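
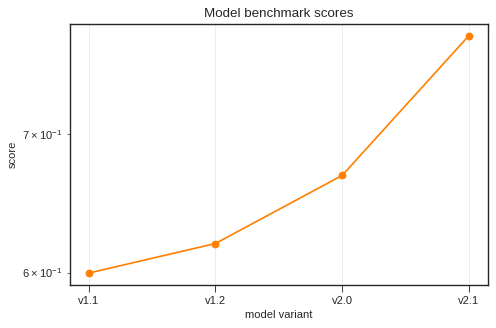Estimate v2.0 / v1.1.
v2.0 ≈ 0.66, v1.1 ≈ 0.60; 0.66/0.60 ≈ 1.1.

≈ 1.1×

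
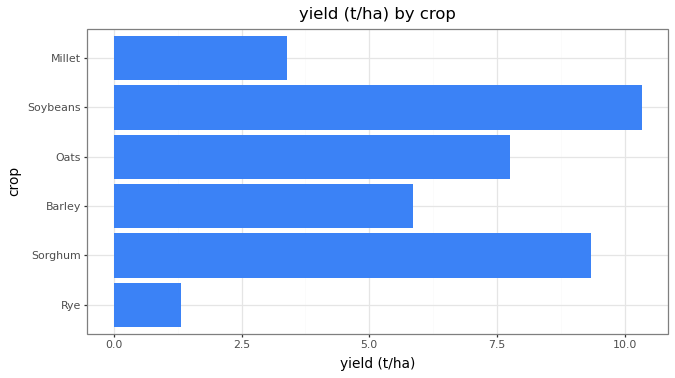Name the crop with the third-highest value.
Oats

Top 4: Soybeans ≈ 10, Sorghum ≈ 9, Oats ≈ 8, Barley ≈ 6.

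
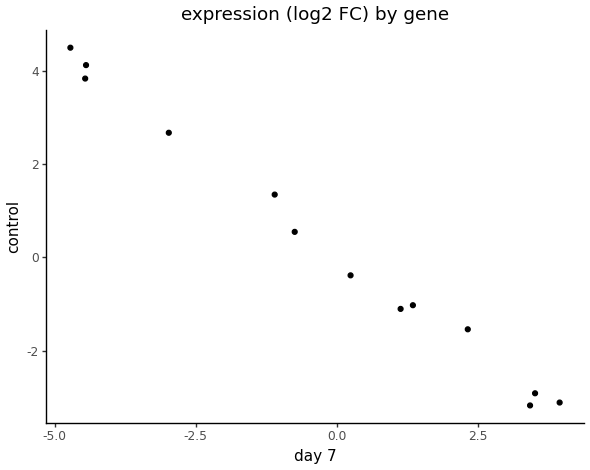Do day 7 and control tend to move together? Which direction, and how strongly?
negative, strong

Points are negatively correlated; strong (|r| ≈ 1.0).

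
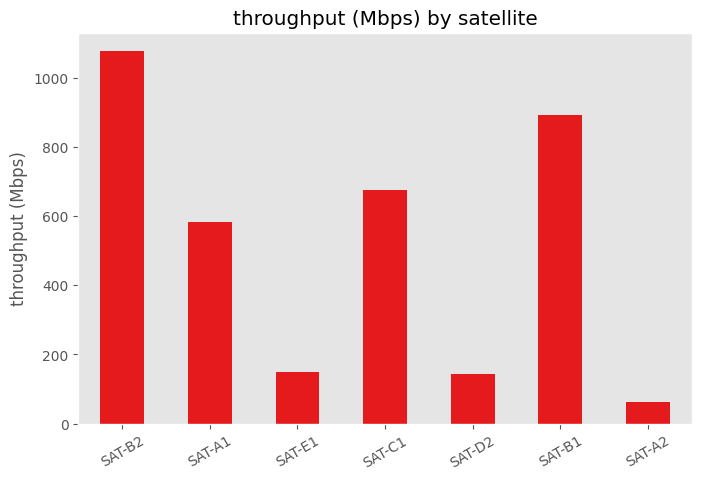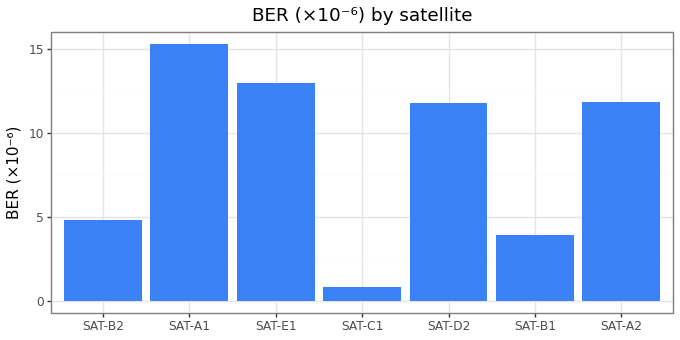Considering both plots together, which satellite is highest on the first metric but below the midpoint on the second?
SAT-B2

Chart 2 median BER (×10⁻⁶) ≈ 12; below-median satellites: SAT-B2, SAT-C1, SAT-B1. Among those, SAT-B2 has the highest throughput (Mbps) (≈ 1100).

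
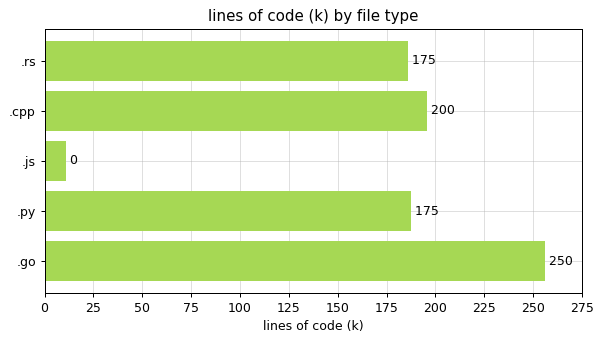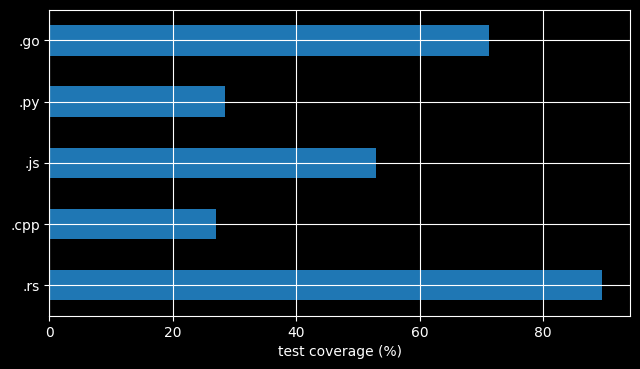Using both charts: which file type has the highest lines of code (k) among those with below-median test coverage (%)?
.cpp

Chart 2 median test coverage (%) ≈ 50; below-median file types: .cpp, .py. Among those, .cpp has the highest lines of code (k) (≈ 200).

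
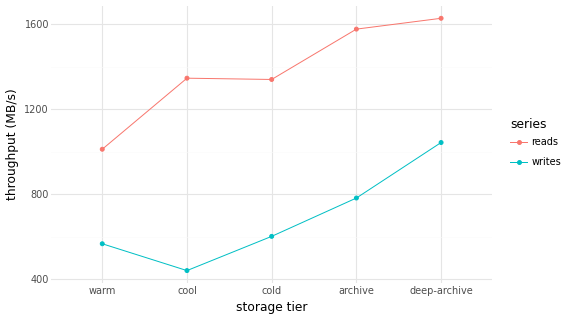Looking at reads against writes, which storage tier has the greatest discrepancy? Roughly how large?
cool, ≈ 900 MB/s

cool: reads ≈ 1300, writes ≈ 400 → gap ≈ 900. Next-largest (archive) is only ≈ 800.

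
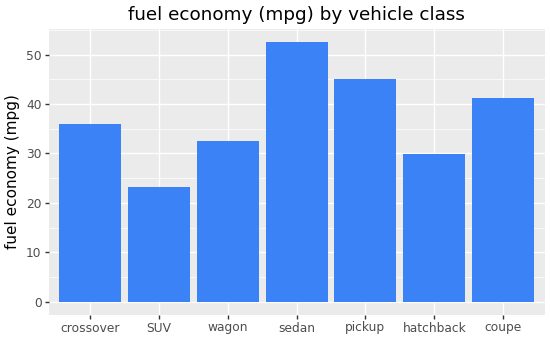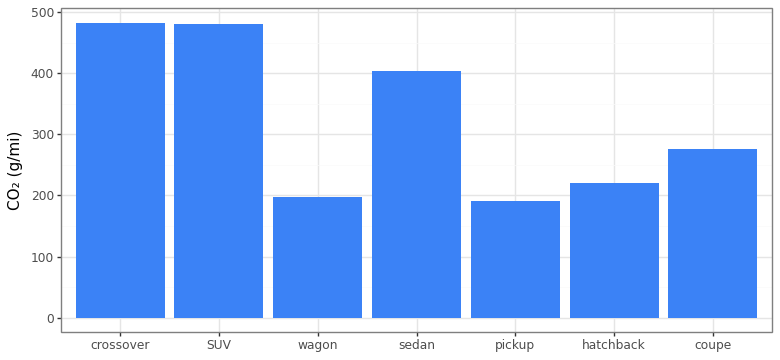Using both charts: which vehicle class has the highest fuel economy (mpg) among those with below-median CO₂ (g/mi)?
Chart 2 median CO₂ (g/mi) ≈ 300; below-median vehicle classes: wagon, pickup, hatchback. Among those, pickup has the highest fuel economy (mpg) (≈ 45).

pickup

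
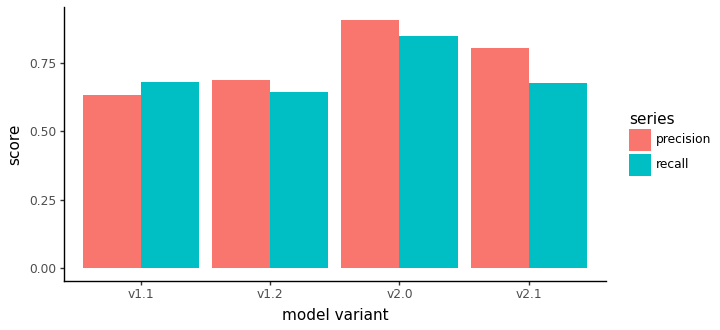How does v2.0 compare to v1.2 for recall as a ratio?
≈ 1.33×

v2.0 ≈ 0.8, v1.2 ≈ 0.6; 0.8/0.6 ≈ 1.33.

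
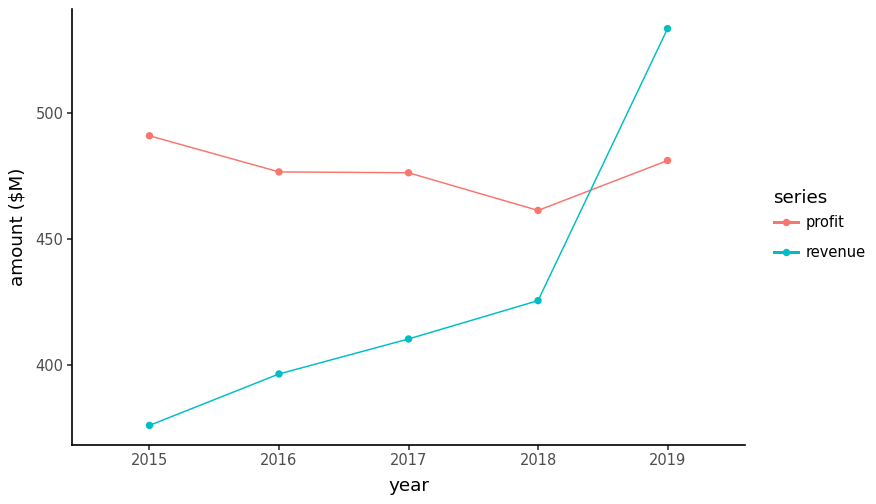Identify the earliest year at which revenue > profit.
2018: revenue ≈ 420 vs profit ≈ 460 (not yet); 2019: revenue ≈ 540 vs profit ≈ 480 (first crossover).

2019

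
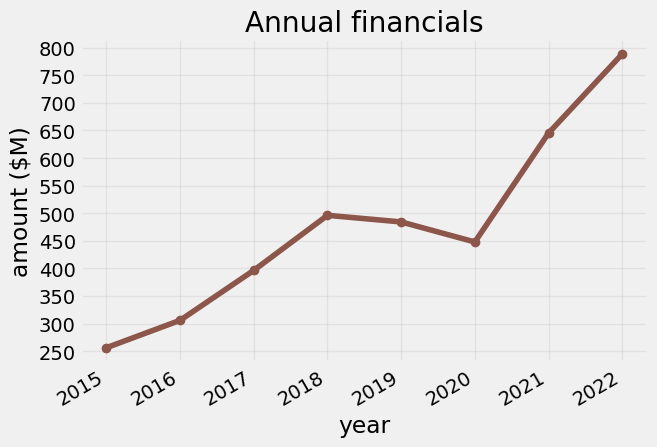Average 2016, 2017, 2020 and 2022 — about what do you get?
≈ 488

(300 + 400 + 450 + 800) / 4 ≈ 488.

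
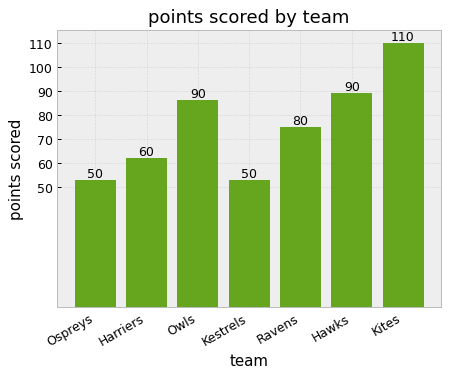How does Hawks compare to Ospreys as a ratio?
Hawks ≈ 90, Ospreys ≈ 50; 90/50 ≈ 1.8.

≈ 1.8×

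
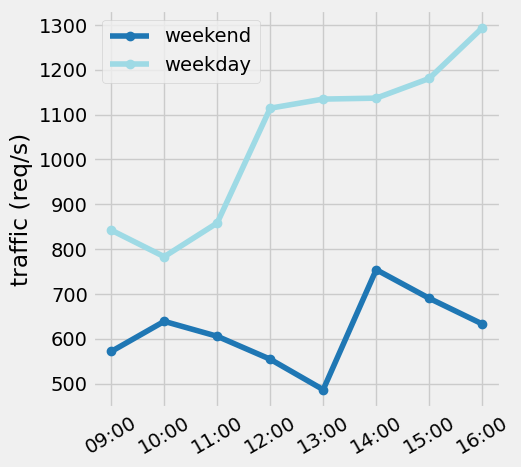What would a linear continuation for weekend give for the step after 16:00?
≈ 500

Last three: 800, 700, 600 → slope ≈ -100/step → next ≈ 500.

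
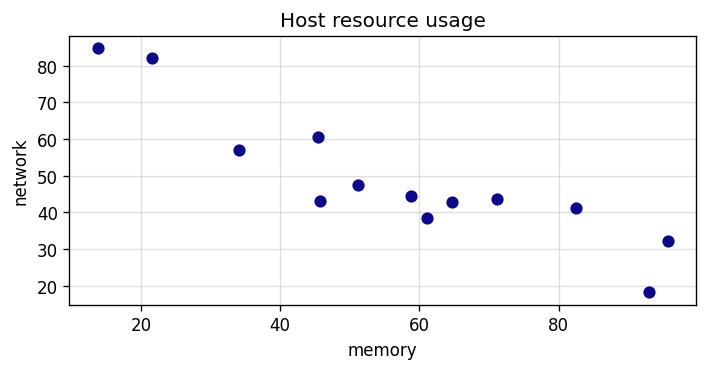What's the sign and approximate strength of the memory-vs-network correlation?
negative, strong

Points are negatively correlated; strong (|r| ≈ 0.9).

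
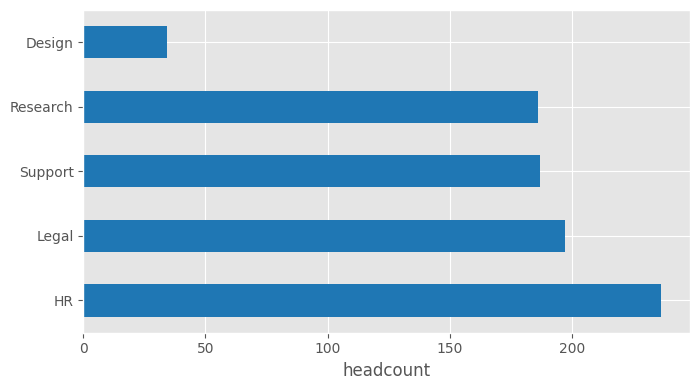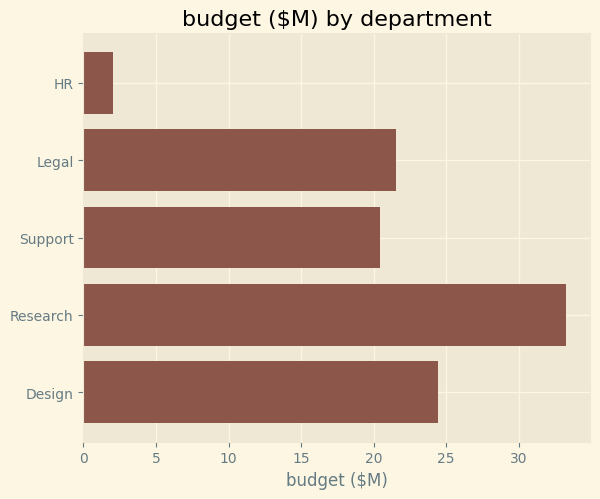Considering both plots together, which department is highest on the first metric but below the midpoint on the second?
HR

Chart 2 median budget ($M) ≈ 20; below-median departments: HR, Support. Among those, HR has the highest headcount (≈ 225).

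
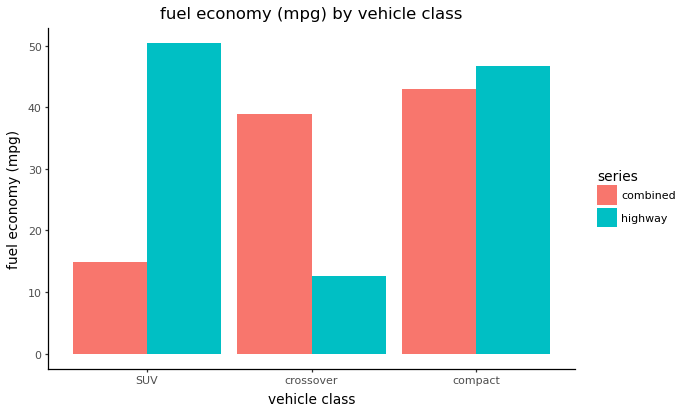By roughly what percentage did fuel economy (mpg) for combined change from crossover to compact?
≈ +12.5%

crossover ≈ 40, compact ≈ 45; (45 − 40) / 40 ≈ +12.5%.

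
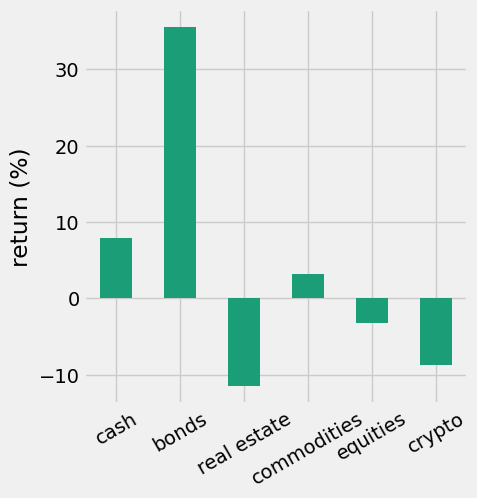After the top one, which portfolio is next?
Top 3: bonds ≈ 35, cash ≈ 10, commodities ≈ 5.

cash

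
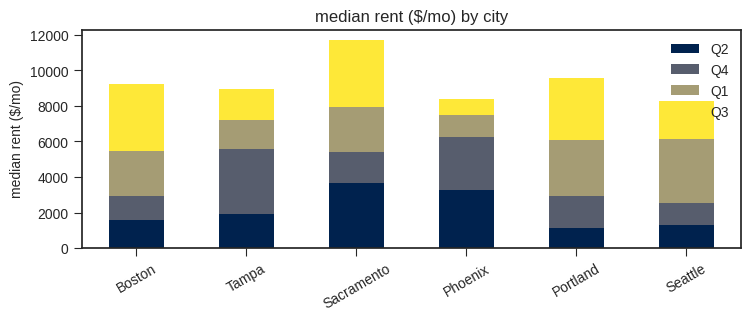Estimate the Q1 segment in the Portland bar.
Q1 top ≈ 6000, bottom ≈ 3000; segment ≈ 3000.

≈ 3000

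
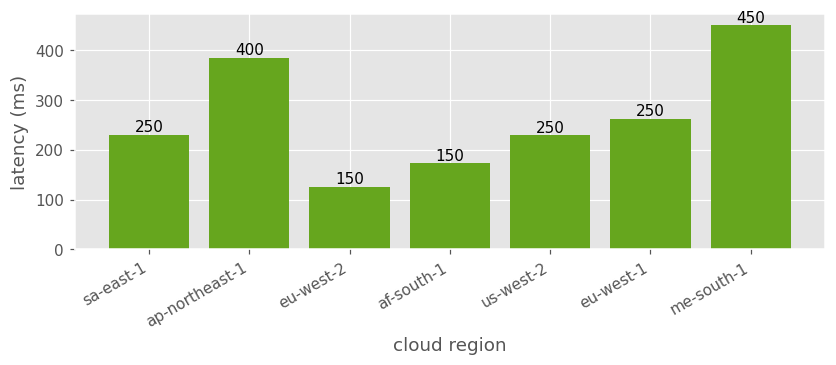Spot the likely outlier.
me-south-1 ≈ 450; the rest sit between ≈ 150 and ≈ 400.

me-south-1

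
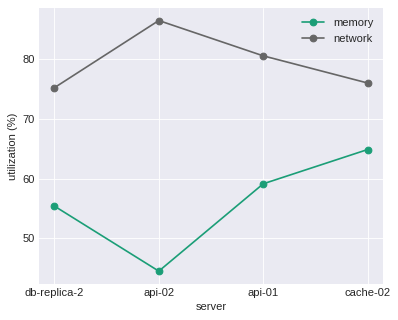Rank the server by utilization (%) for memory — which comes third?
db-replica-2

Top 4 for memory: cache-02 ≈ 65, api-01 ≈ 60, db-replica-2 ≈ 55, api-02 ≈ 45.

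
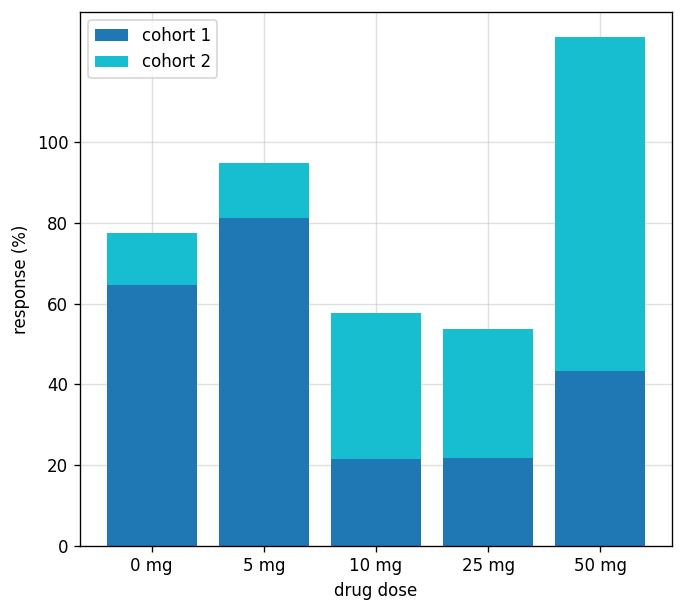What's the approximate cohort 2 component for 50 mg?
cohort 2 top ≈ 120, bottom ≈ 40; segment ≈ 80.

≈ 80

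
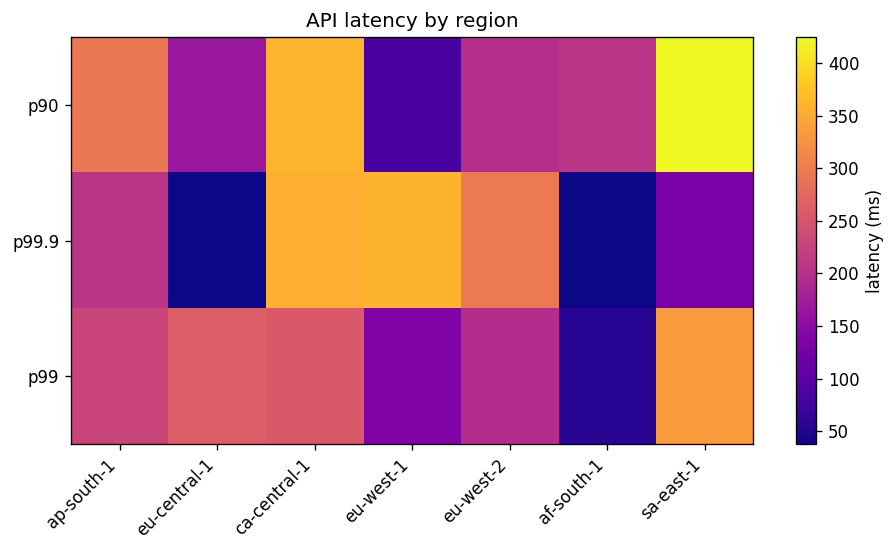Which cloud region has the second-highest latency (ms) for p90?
Top 3 for p90: sa-east-1 ≈ 450, ca-central-1 ≈ 350, ap-south-1 ≈ 300.

ca-central-1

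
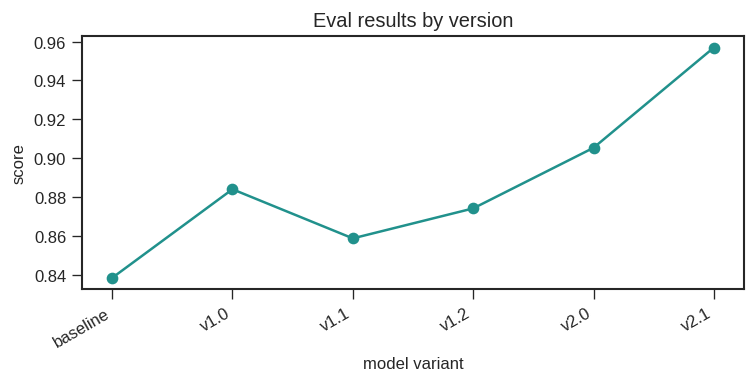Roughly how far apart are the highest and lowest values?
Max v2.1 ≈ 0.96, min baseline ≈ 0.84; range ≈ 0.12.

≈ 0.12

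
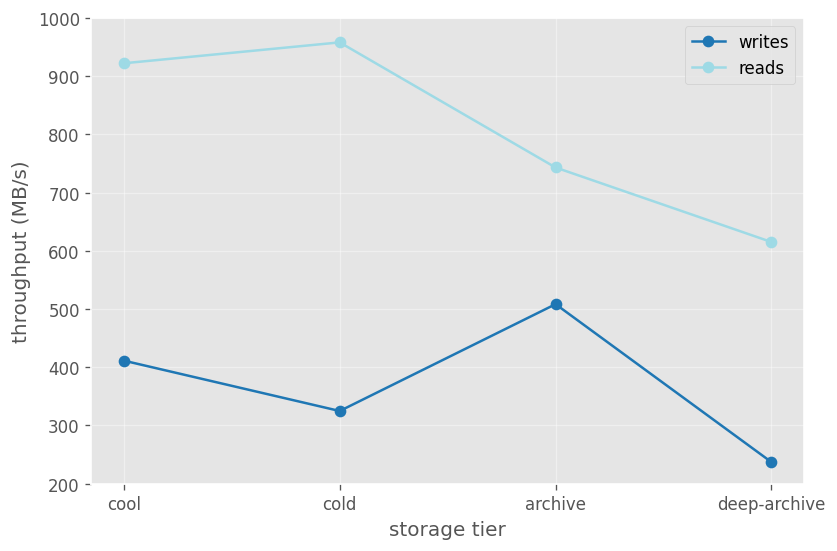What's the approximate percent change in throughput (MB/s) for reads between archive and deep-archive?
≈ -14.3%

archive ≈ 700, deep-archive ≈ 600; (600 − 700) / 700 ≈ -14.3%.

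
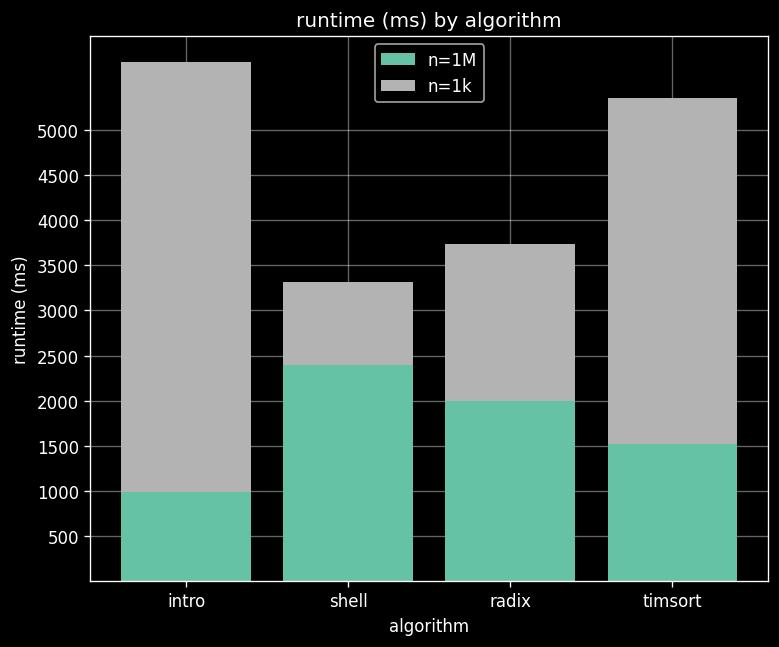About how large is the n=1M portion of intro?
n=1M top ≈ 1000, bottom ≈ 0; segment ≈ 1000.

≈ 1000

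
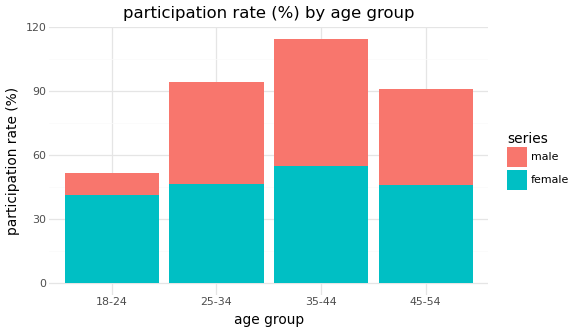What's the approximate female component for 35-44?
≈ 50

female top ≈ 50, bottom ≈ 0; segment ≈ 50.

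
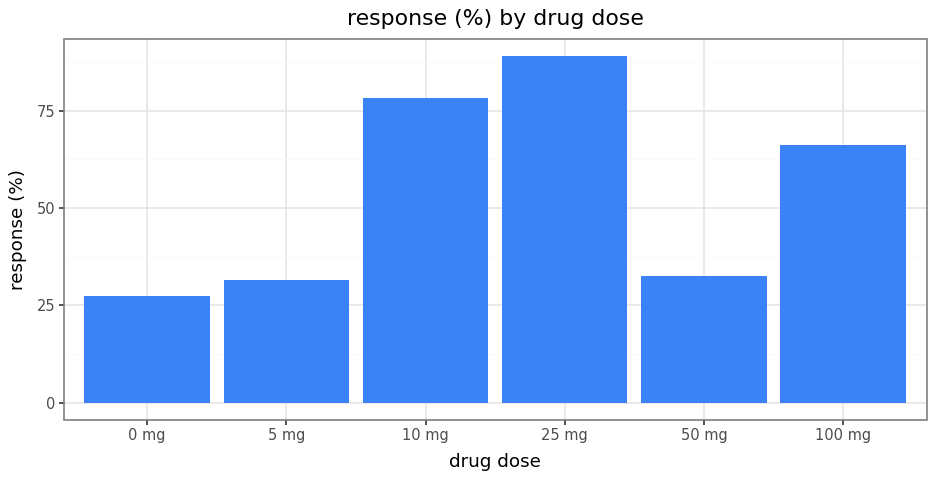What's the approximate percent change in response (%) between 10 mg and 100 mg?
≈ -12.5%

10 mg ≈ 80, 100 mg ≈ 70; (70 − 80) / 80 ≈ -12.5%.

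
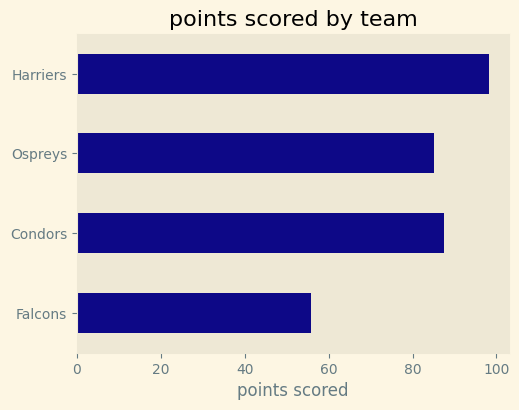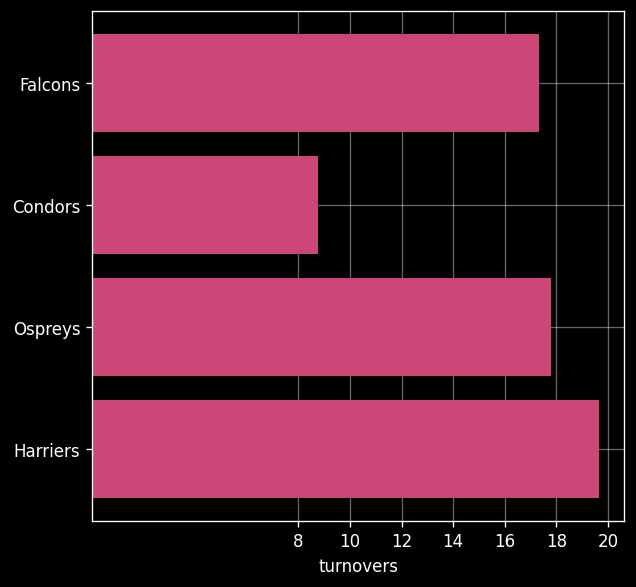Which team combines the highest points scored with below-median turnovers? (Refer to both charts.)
Condors

Chart 2 median turnovers ≈ 18; below-median teams: Falcons, Condors. Among those, Condors has the highest points scored (≈ 90).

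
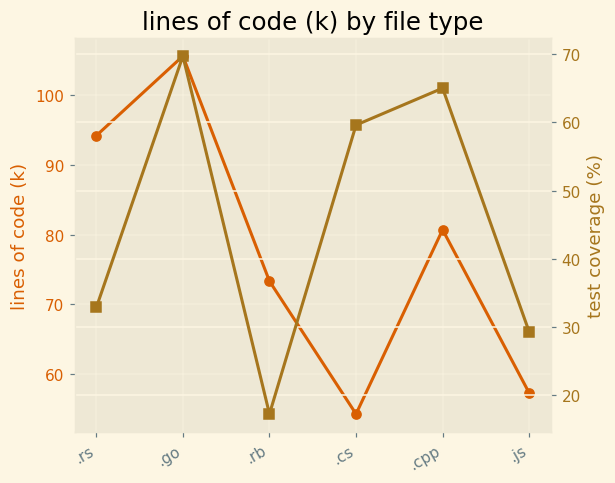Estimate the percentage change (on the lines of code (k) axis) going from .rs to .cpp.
≈ -15.8%

.rs ≈ 95, .cpp ≈ 80; (80 − 95) / 95 ≈ -15.8%.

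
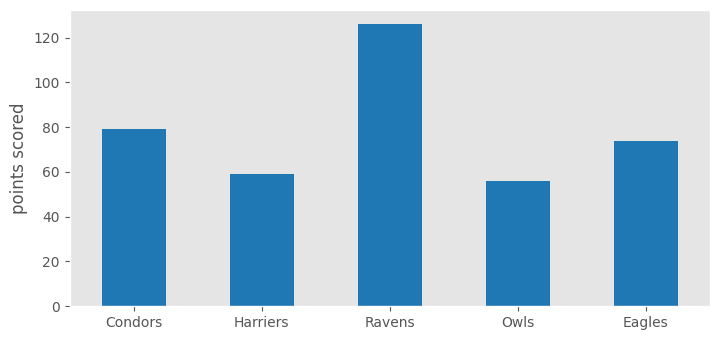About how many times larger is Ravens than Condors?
≈ 1.5×

Ravens ≈ 120, Condors ≈ 80; 120/80 ≈ 1.5.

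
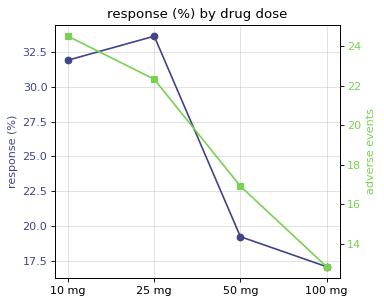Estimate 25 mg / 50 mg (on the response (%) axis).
≈ 1.7×

25 mg ≈ 34, 50 mg ≈ 20; 34/20 ≈ 1.7.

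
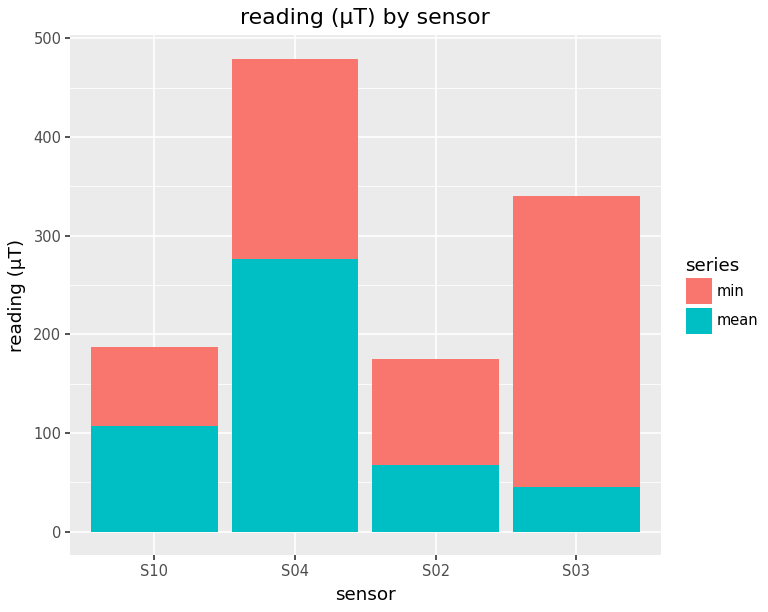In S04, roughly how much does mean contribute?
mean top ≈ 300, bottom ≈ 0; segment ≈ 300.

≈ 300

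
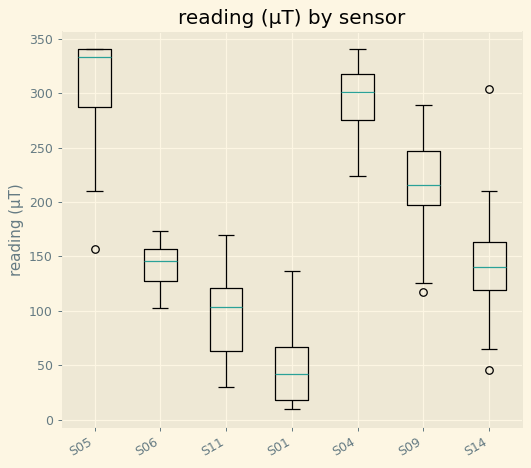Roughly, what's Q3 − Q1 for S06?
Q3 ≈ 150, Q1 ≈ 125; IQR ≈ 25.

≈ 25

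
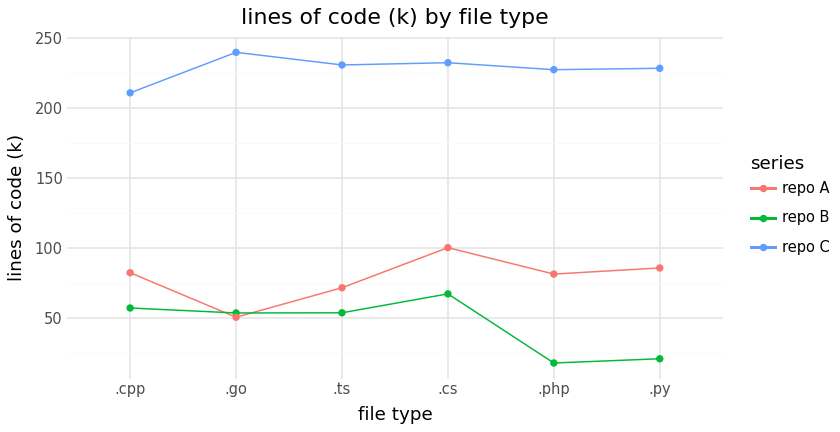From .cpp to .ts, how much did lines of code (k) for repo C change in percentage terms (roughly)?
.cpp ≈ 220, .ts ≈ 240; (240 − 220) / 220 ≈ +9.1%.

≈ +9.1%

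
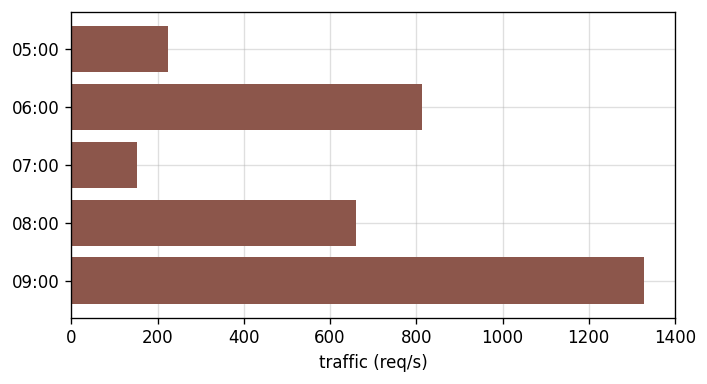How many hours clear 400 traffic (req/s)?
3

Above 400: 06:00, 08:00, 09:00.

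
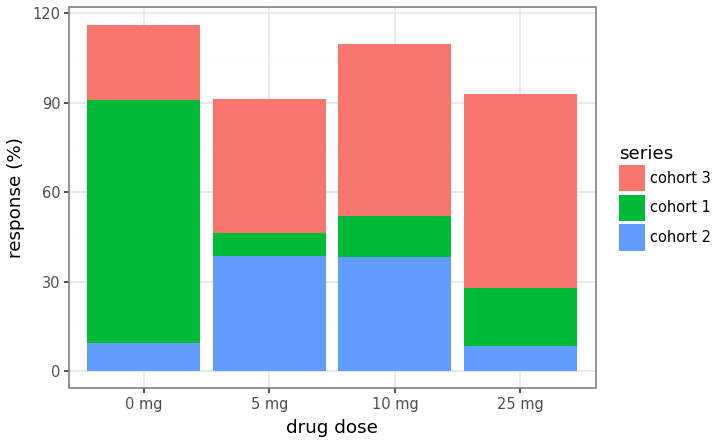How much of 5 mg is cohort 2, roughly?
cohort 2 top ≈ 40, bottom ≈ 0; segment ≈ 40.

≈ 40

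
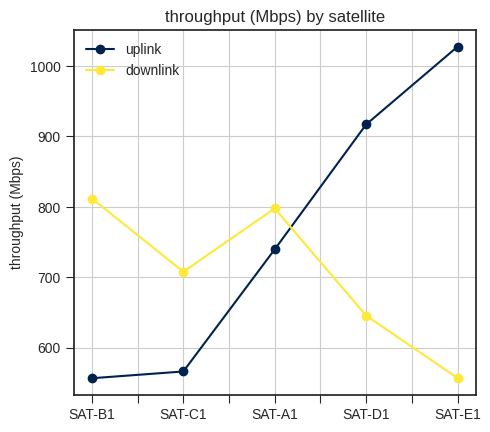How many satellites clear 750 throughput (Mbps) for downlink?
2

Above 750: SAT-B1, SAT-A1.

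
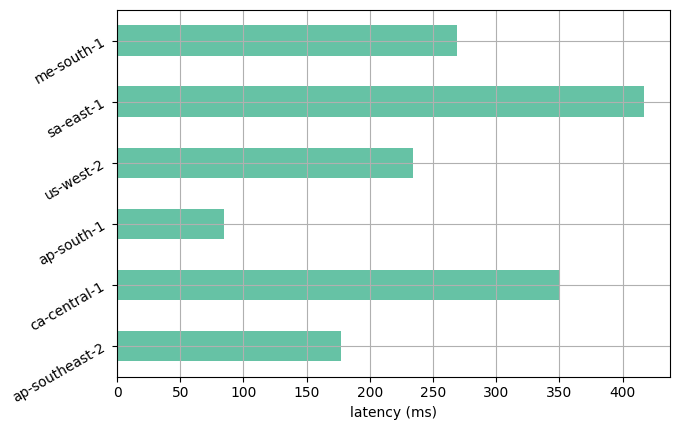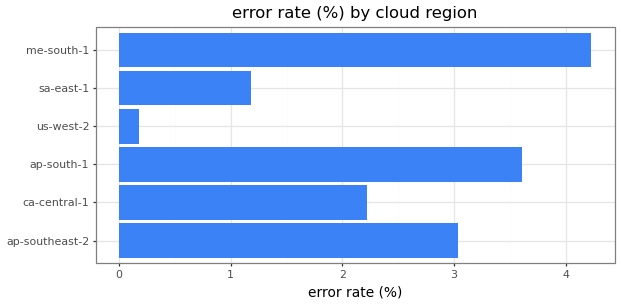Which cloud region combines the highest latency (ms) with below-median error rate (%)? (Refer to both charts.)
sa-east-1

Chart 2 median error rate (%) ≈ 2.5; below-median cloud regions: ca-central-1, us-west-2, sa-east-1. Among those, sa-east-1 has the highest latency (ms) (≈ 400).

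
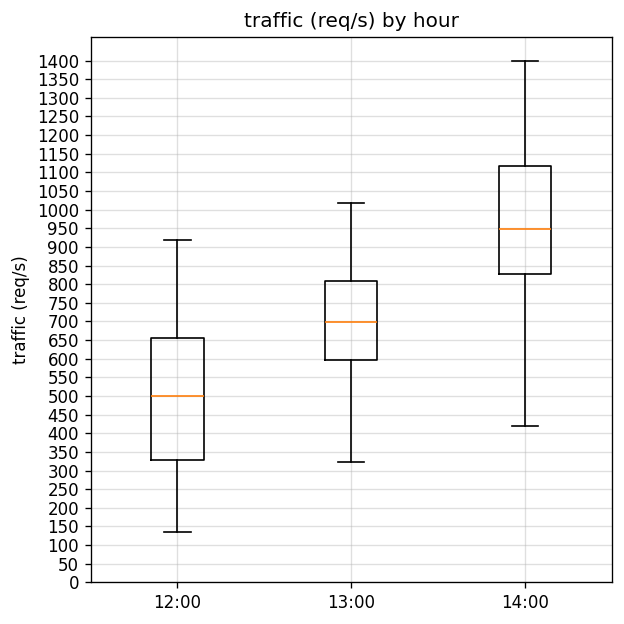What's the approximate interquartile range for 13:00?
Q3 ≈ 800, Q1 ≈ 600; IQR ≈ 200.

≈ 200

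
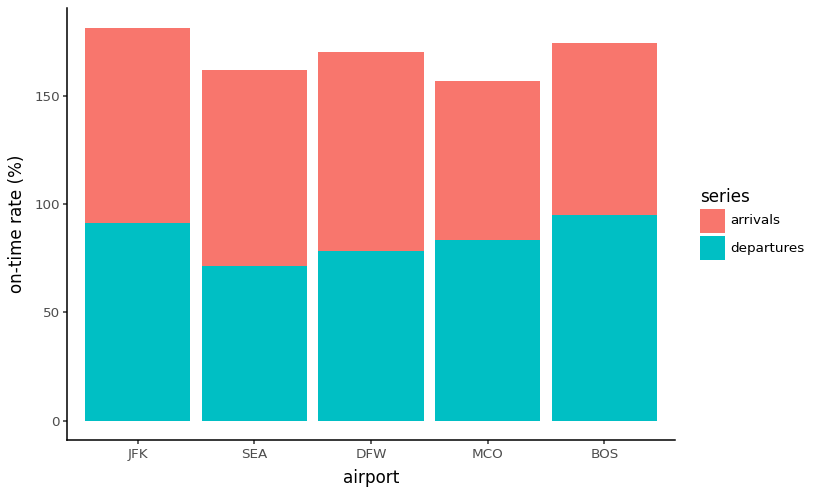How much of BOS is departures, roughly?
departures top ≈ 100, bottom ≈ 0; segment ≈ 100.

≈ 100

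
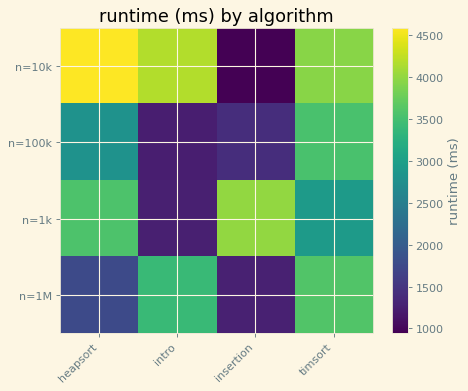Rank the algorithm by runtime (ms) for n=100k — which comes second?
Top 3 for n=100k: timsort ≈ 3500, heapsort ≈ 3000, insertion ≈ 1500.

heapsort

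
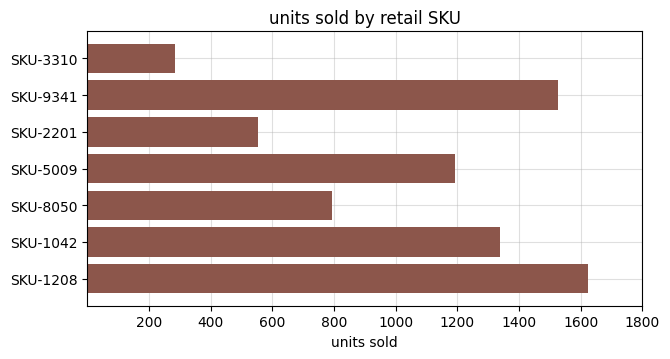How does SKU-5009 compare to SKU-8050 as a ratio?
SKU-5009 ≈ 1200, SKU-8050 ≈ 800; 1200/800 ≈ 1.5.

≈ 1.5×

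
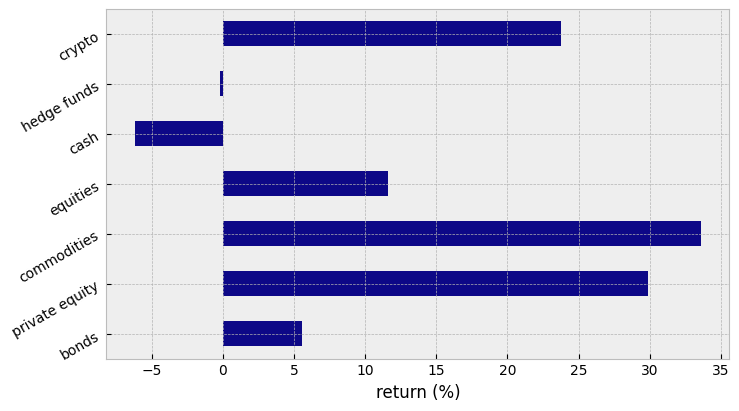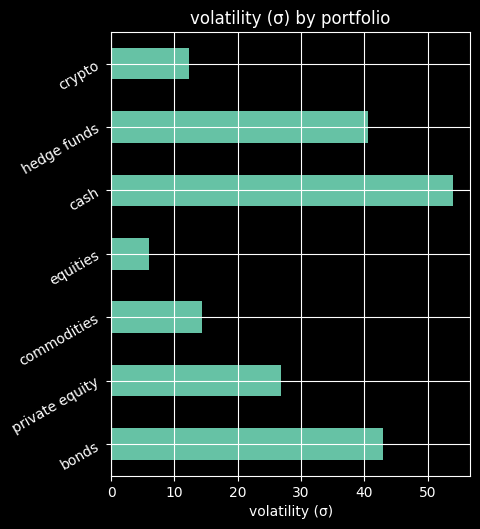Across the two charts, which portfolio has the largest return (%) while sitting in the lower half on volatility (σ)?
Chart 2 median volatility (σ) ≈ 25; below-median portfolios: commodities, equities, crypto. Among those, commodities has the highest return (%) (≈ 35).

commodities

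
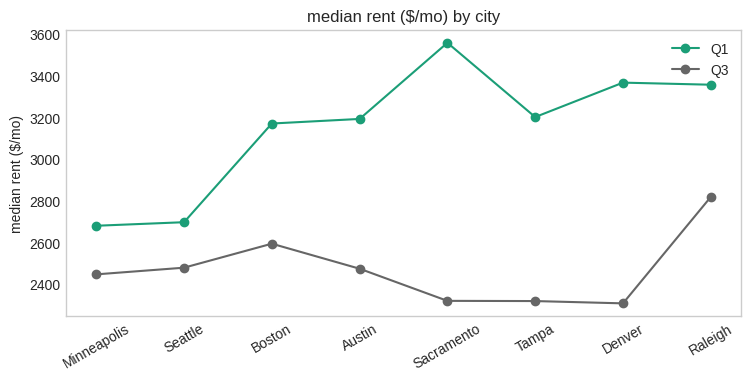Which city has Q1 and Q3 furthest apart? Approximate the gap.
Sacramento, ≈ 1200 $/mo

Sacramento: Q1 ≈ 3600, Q3 ≈ 2400 → gap ≈ 1200. Next-largest (Denver) is only ≈ 1000.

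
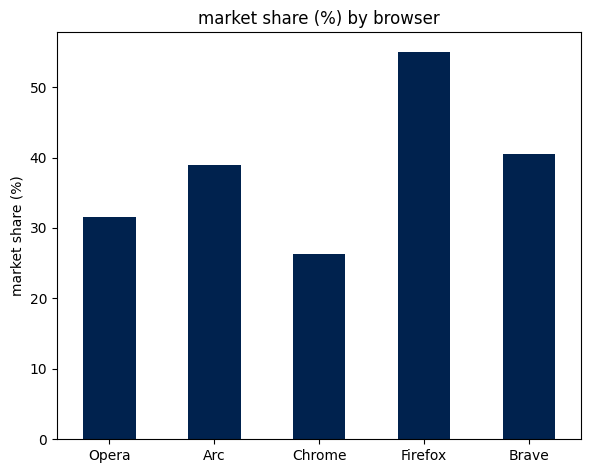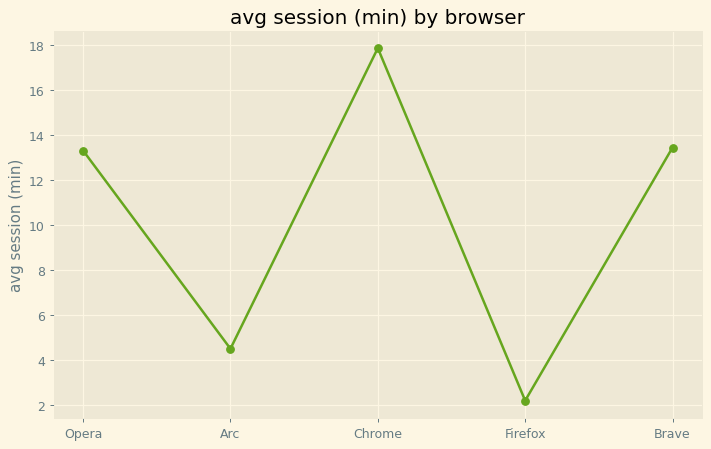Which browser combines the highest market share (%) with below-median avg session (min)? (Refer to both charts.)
Chart 2 median avg session (min) ≈ 14; below-median browsers: Arc, Firefox. Among those, Firefox has the highest market share (%) (≈ 60).

Firefox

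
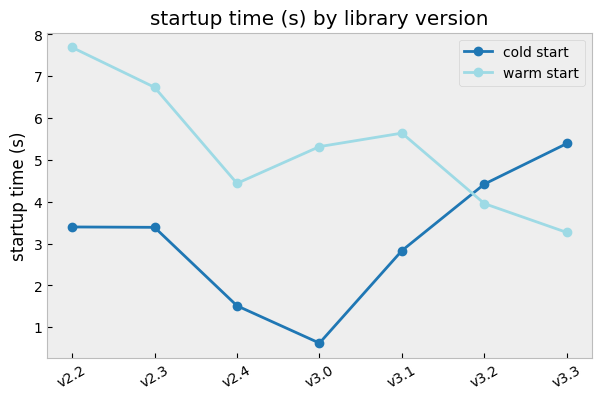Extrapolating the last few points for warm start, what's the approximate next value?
≈ 1.5

Last three: 6, 4, 3 → slope ≈ -1.5/step → next ≈ 1.5.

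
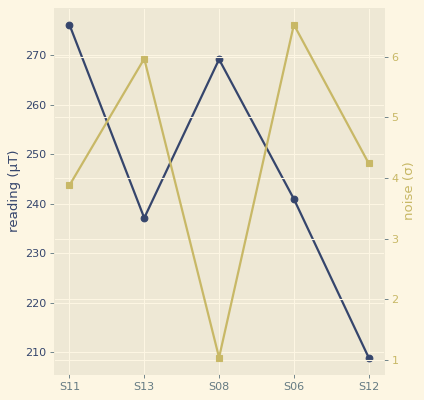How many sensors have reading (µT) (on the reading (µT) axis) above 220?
Above 220: S11, S13, S08, S06.

4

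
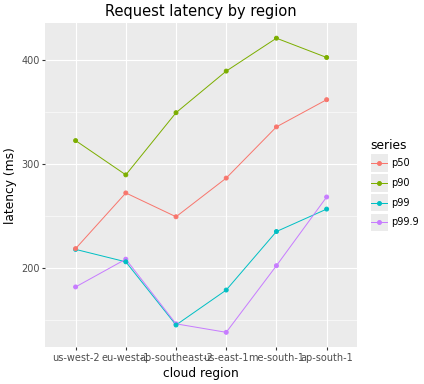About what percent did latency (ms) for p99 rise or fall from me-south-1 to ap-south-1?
≈ +11.1%

me-south-1 ≈ 225, ap-south-1 ≈ 250; (250 − 225) / 225 ≈ +11.1%.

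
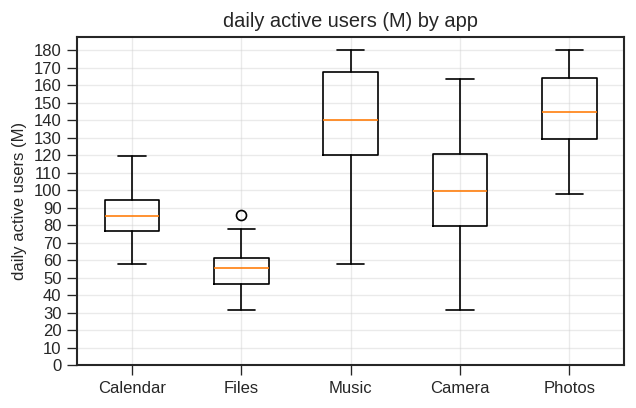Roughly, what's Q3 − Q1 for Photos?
≈ 30

Q3 ≈ 160, Q1 ≈ 130; IQR ≈ 30.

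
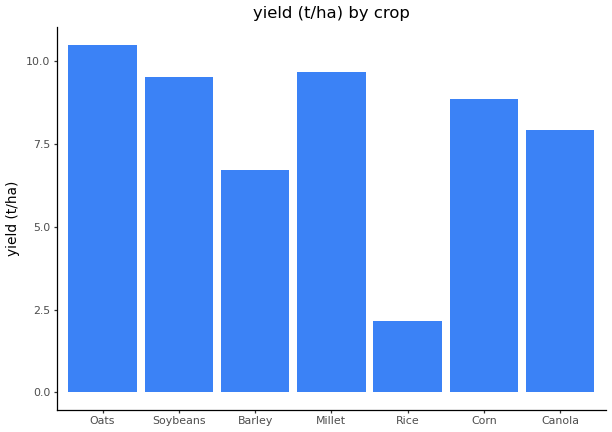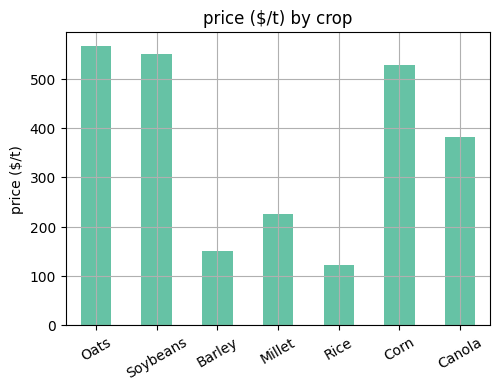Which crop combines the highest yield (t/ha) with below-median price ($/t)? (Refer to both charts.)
Chart 2 median price ($/t) ≈ 400; below-median crops: Barley, Millet, Rice. Among those, Millet has the highest yield (t/ha) (≈ 10).

Millet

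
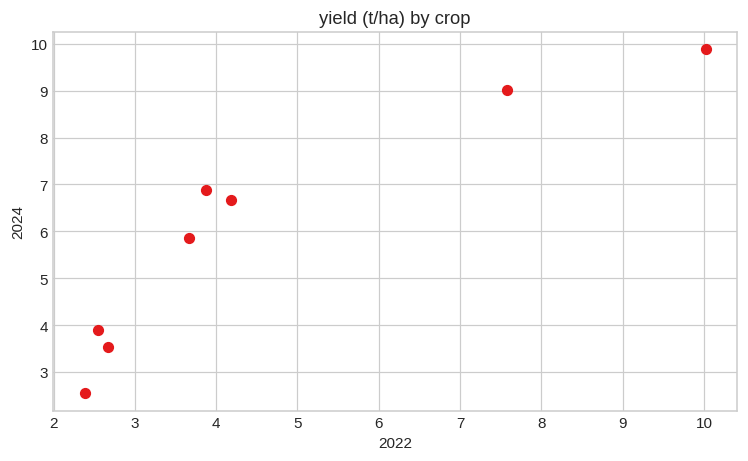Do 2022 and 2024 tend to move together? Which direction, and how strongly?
positive, strong

Points are positively correlated; strong (|r| ≈ 0.9).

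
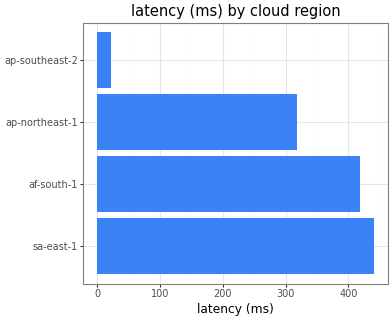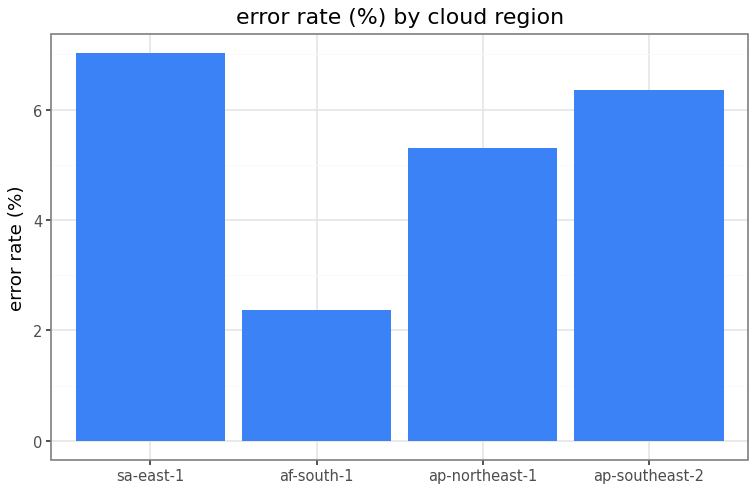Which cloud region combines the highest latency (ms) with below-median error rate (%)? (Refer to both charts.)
af-south-1

Chart 2 median error rate (%) ≈ 6; below-median cloud regions: af-south-1, ap-northeast-1. Among those, af-south-1 has the highest latency (ms) (≈ 400).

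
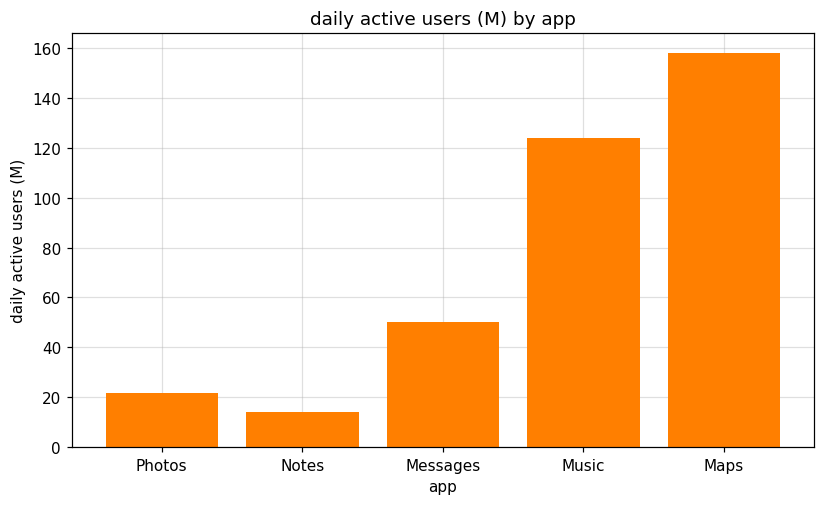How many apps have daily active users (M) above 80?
Above 80: Music, Maps.

2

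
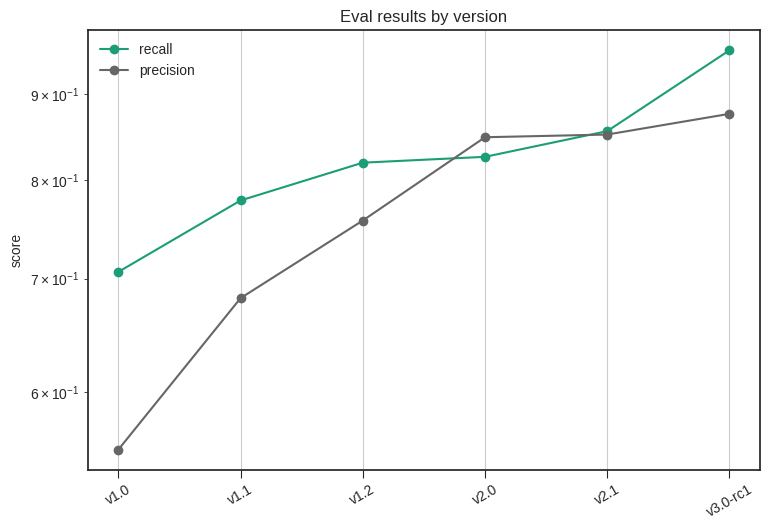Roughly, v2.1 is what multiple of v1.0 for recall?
v2.1 ≈ 0.85, v1.0 ≈ 0.70; 0.85/0.70 ≈ 1.21.

≈ 1.21×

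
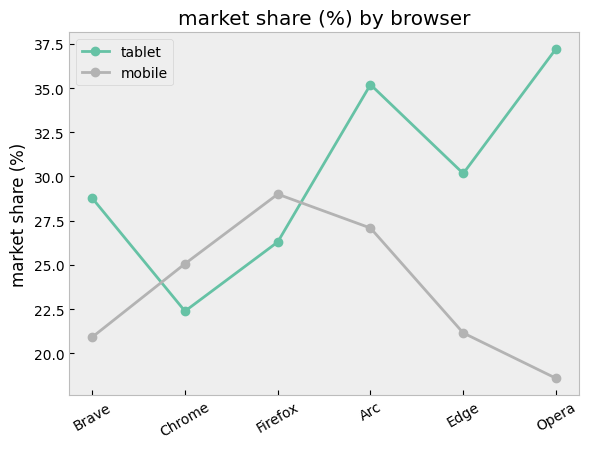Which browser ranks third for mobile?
Chrome

Top 4 for mobile: Firefox ≈ 30, Arc ≈ 28, Chrome ≈ 26, Edge ≈ 22.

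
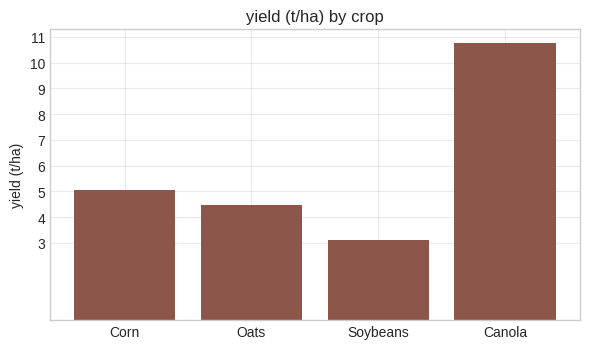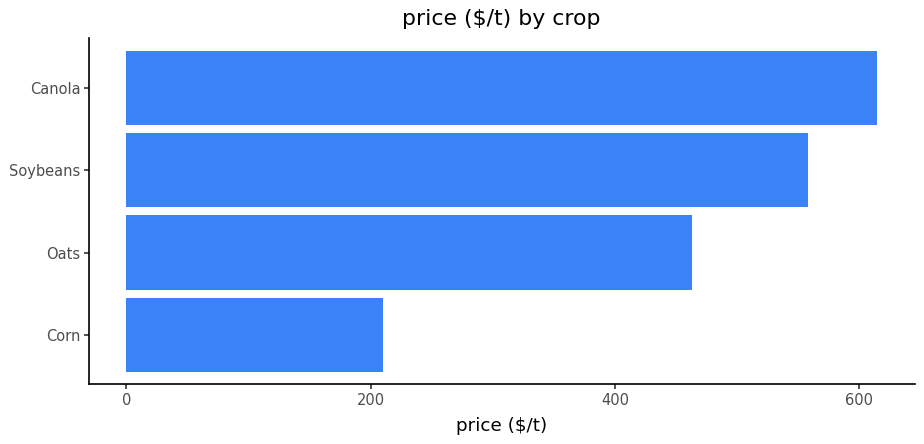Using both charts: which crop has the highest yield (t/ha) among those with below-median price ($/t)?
Chart 2 median price ($/t) ≈ 500; below-median crops: Corn, Oats. Among those, Corn has the highest yield (t/ha) (≈ 5).

Corn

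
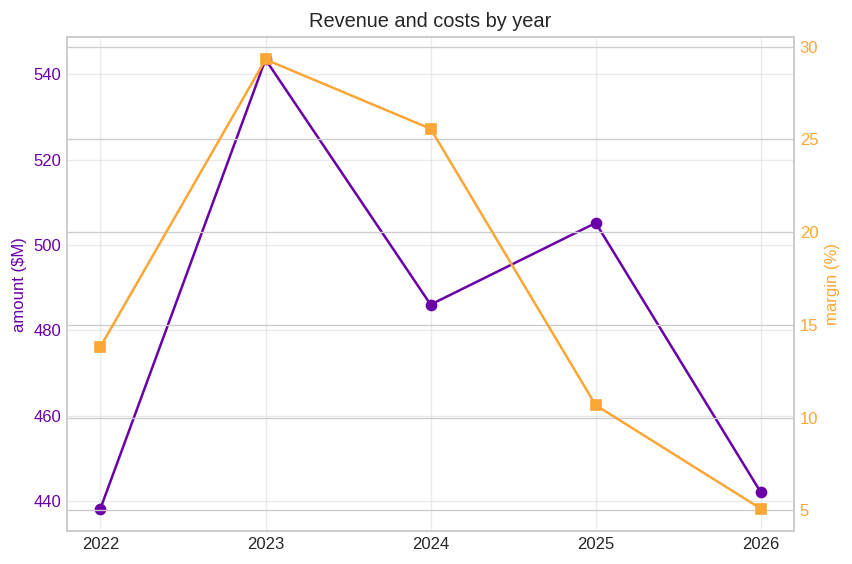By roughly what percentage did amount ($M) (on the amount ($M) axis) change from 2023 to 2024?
≈ -9.3%

2023 ≈ 540, 2024 ≈ 490; (490 − 540) / 540 ≈ -9.3%.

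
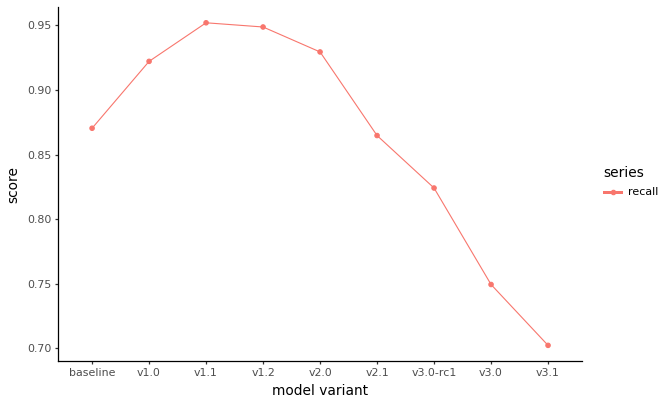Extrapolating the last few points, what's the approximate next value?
Last three: 0.80, 0.75, 0.70 → slope ≈ -0.05/step → next ≈ 0.65.

≈ 0.65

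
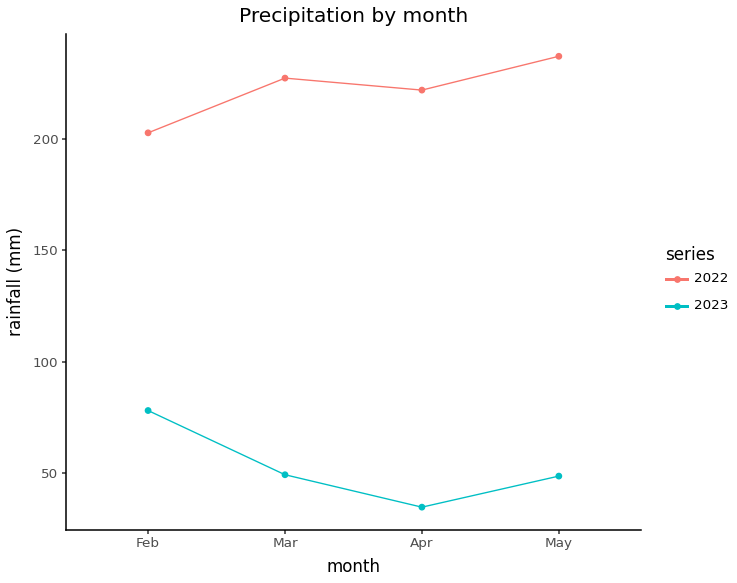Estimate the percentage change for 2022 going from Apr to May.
≈ +9.1%

Apr ≈ 220, May ≈ 240; (240 − 220) / 220 ≈ +9.1%.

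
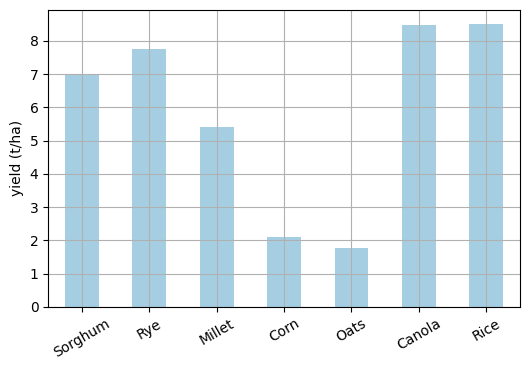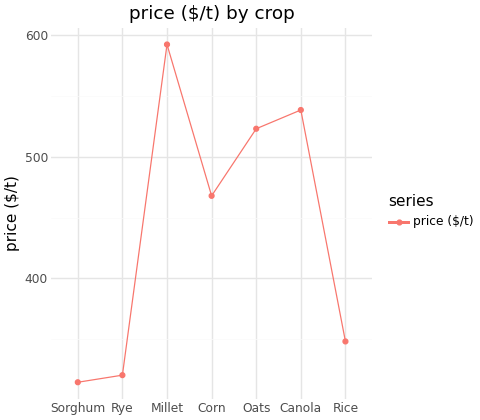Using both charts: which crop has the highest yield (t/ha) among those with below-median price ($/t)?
Rice

Chart 2 median price ($/t) ≈ 500; below-median crops: Sorghum, Rye, Rice. Among those, Rice has the highest yield (t/ha) (≈ 9).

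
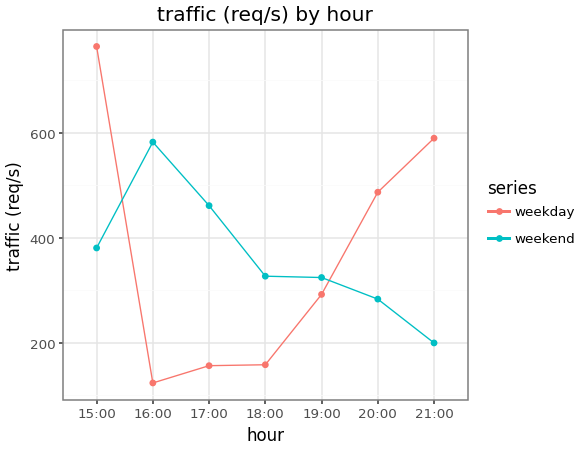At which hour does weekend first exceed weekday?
15:00: weekend ≈ 400 vs weekday ≈ 800 (not yet); 16:00: weekend ≈ 600 vs weekday ≈ 100 (first crossover).

16:00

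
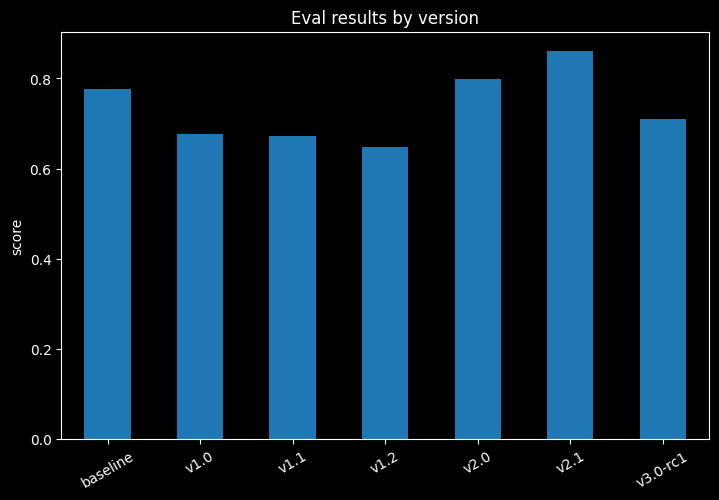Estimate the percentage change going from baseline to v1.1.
baseline ≈ 0.8, v1.1 ≈ 0.7; (0.7 − 0.8) / 0.8 ≈ -12.5%.

≈ -12.5%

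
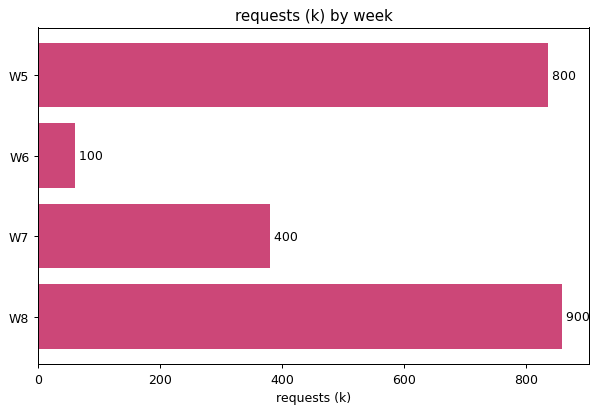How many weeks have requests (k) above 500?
2

Above 500: W5, W8.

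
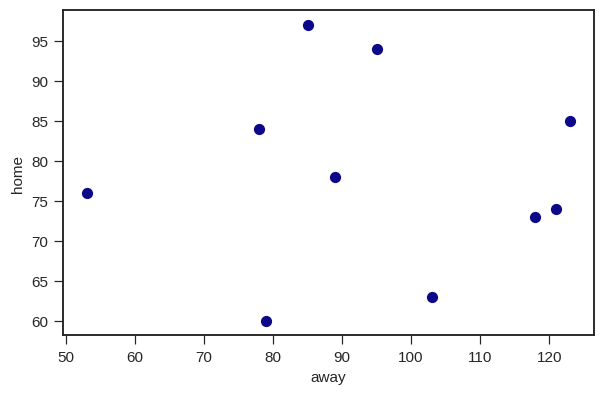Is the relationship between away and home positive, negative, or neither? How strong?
Points are roughly uncorrelated; weak (|r| ≈ 0.0).

no clear correlation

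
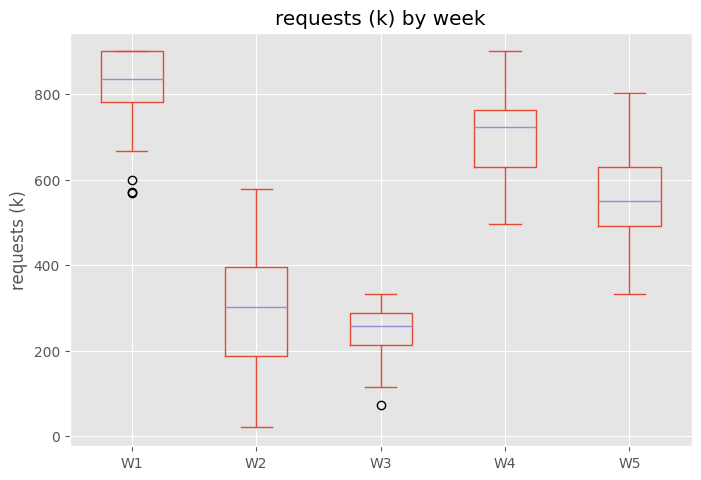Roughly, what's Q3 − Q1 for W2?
≈ 200

Q3 ≈ 400, Q1 ≈ 200; IQR ≈ 200.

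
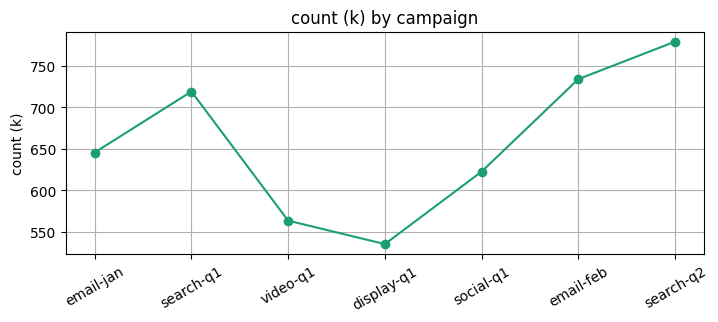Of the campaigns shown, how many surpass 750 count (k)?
1

Above 750: search-q2.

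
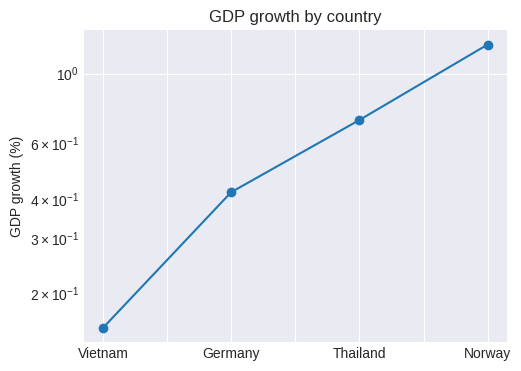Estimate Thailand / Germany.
Thailand ≈ 0.7, Germany ≈ 0.4; 0.7/0.4 ≈ 1.75.

≈ 1.75×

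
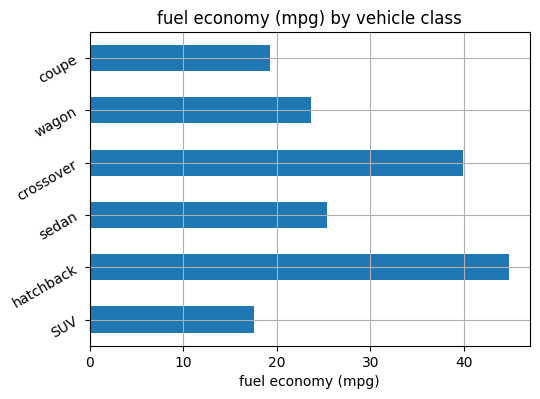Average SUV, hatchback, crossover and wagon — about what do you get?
(20 + 45 + 40 + 25) / 4 ≈ 32.

≈ 32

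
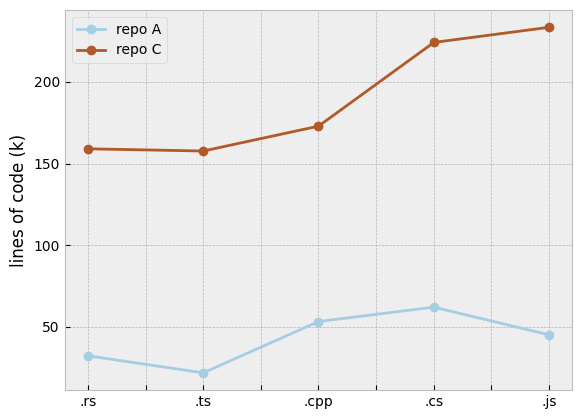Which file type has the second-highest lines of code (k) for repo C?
.cs

Top 3 for repo C: .js ≈ 240, .cs ≈ 220, .cpp ≈ 180.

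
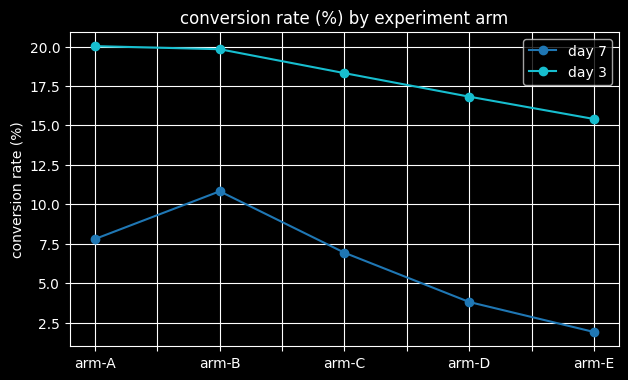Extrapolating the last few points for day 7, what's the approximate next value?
≈ 0

Last three: 6, 4, 2 → slope ≈ -2/step → next ≈ 0.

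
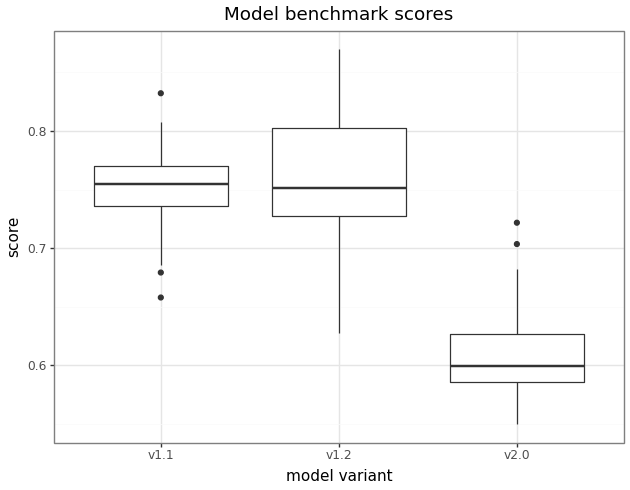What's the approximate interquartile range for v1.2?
Q3 ≈ 0.80, Q1 ≈ 0.72; IQR ≈ 0.08.

≈ 0.08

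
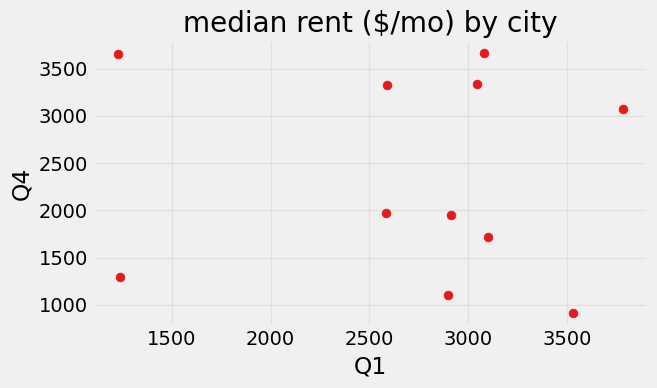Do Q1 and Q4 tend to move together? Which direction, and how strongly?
Points are roughly uncorrelated; weak (|r| ≈ 0.1).

no clear correlation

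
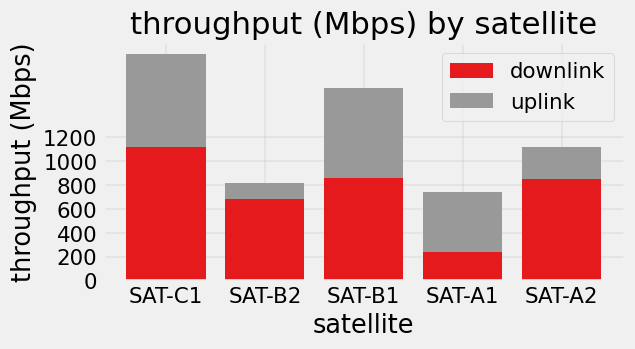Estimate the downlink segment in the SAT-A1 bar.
≈ 200

downlink top ≈ 200, bottom ≈ 0; segment ≈ 200.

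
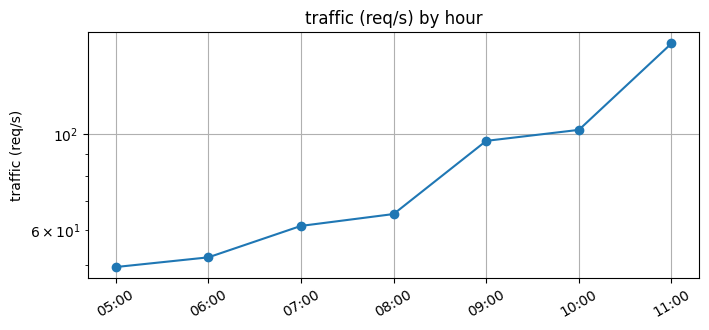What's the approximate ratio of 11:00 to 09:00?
≈ 1.6×

11:00 ≈ 160, 09:00 ≈ 100; 160/100 ≈ 1.6.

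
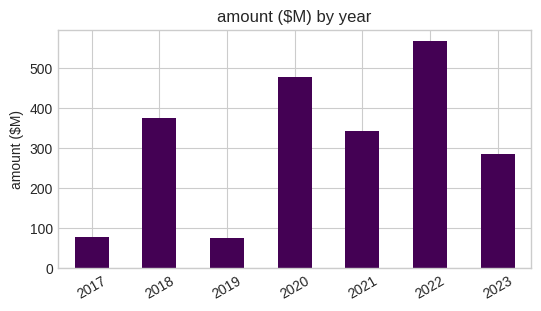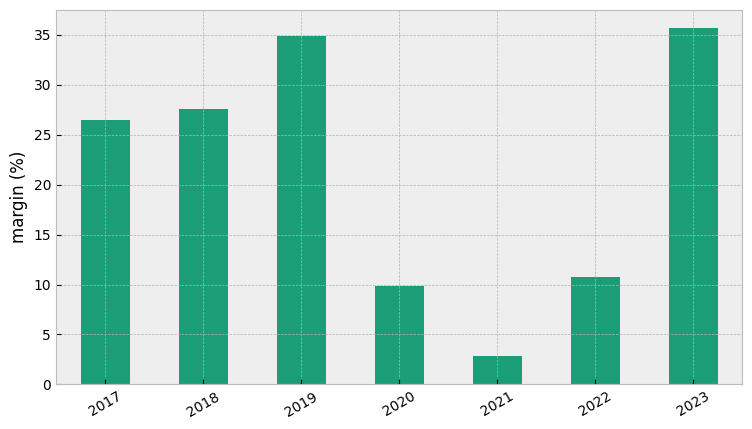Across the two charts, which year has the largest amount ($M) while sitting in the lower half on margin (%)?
2022

Chart 2 median margin (%) ≈ 25; below-median years: 2020, 2021, 2022. Among those, 2022 has the highest amount ($M) (≈ 600).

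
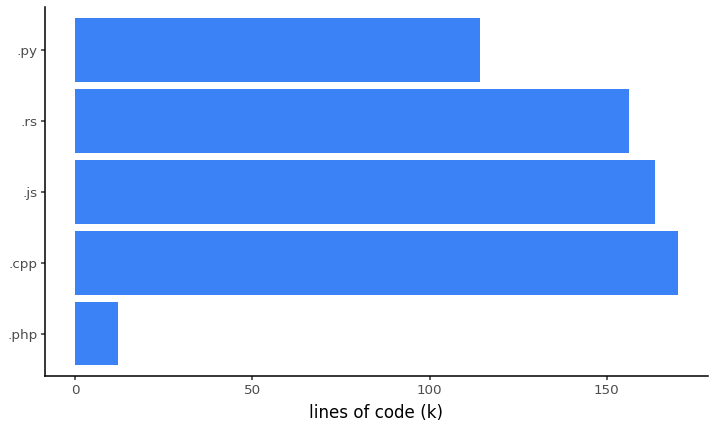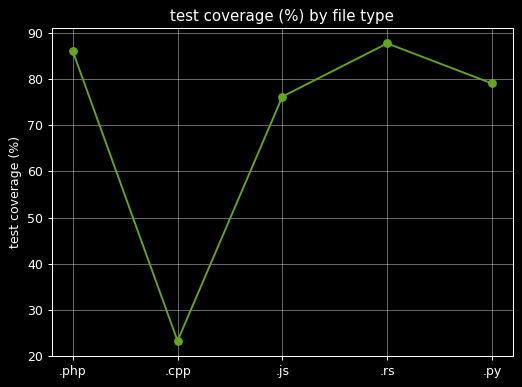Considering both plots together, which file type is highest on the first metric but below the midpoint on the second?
Chart 2 median test coverage (%) ≈ 80; below-median file types: .cpp, .js. Among those, .cpp has the highest lines of code (k) (≈ 180).

.cpp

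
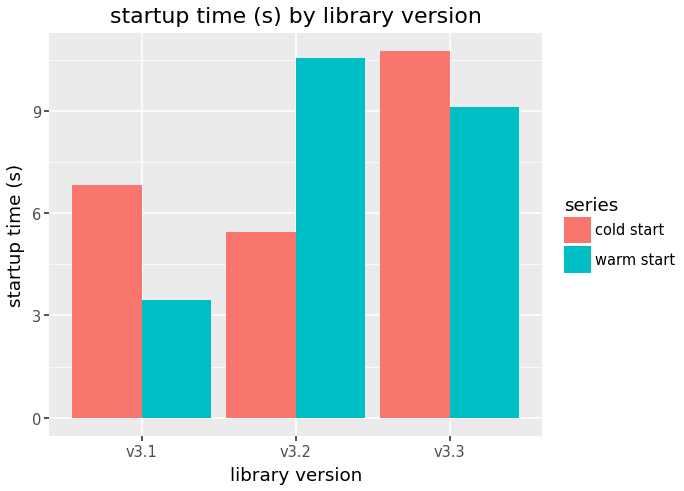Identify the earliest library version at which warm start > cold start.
v3.1: warm start ≈ 3 vs cold start ≈ 7 (not yet); v3.2: warm start ≈ 11 vs cold start ≈ 5 (first crossover).

v3.2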